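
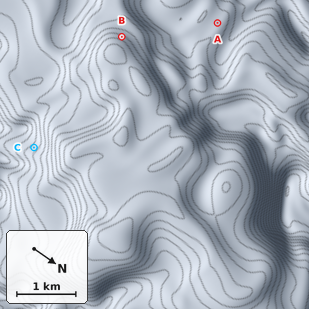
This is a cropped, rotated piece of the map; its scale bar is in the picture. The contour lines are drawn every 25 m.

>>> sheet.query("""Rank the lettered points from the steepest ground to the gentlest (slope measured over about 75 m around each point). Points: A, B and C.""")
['B', 'C', 'A']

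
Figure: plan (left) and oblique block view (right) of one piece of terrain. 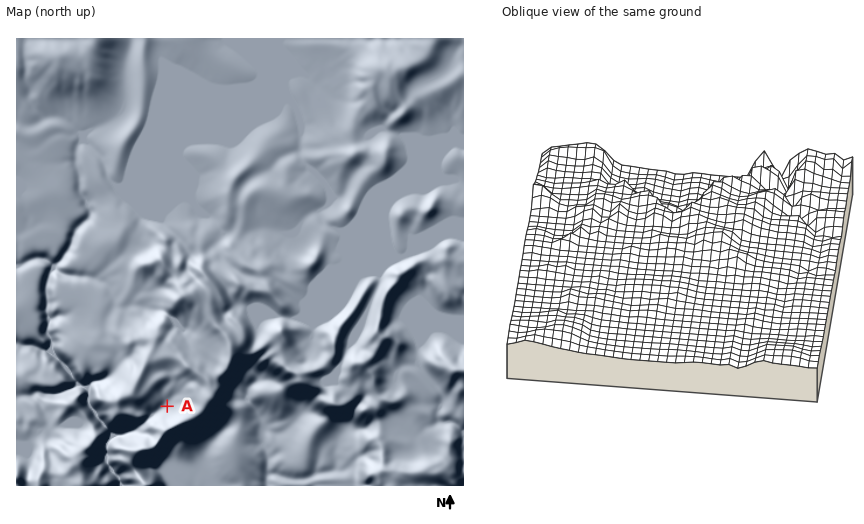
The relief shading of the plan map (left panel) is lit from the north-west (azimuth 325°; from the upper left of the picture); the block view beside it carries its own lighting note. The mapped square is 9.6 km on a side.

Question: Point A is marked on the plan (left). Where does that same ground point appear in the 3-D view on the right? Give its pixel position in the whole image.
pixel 742 193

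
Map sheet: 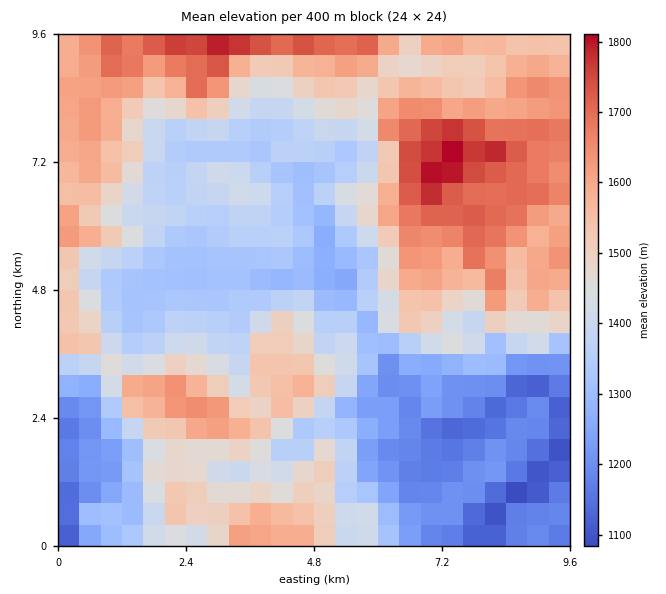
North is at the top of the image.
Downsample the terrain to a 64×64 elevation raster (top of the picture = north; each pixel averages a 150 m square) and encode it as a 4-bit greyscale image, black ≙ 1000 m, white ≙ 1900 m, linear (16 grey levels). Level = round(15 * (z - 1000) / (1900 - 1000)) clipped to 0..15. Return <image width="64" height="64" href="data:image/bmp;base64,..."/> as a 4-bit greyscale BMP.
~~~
<image width="64" height="64" href="data:image/bmp;base64,Qk12CAAAAAAAAHYAAAAoAAAAQAAAAEAAAAABAAQAAAAAAAAIAAATCwAAEwsAABAAAAAAAAAAAAAAABEREQAiIiIAMzMzAERERABVVVUAZmZmAHd3dwCIiIgAmZmZAKqqqgC7u7sAzMzMAN3d3QDu7u4A////ABIjRVVmZ4h2d3iau6qqqqqYd2Z3ZURDMzMyESMjMzMzIjRVVVVneId3eImruqqqqqmHd3dlVEMzMzMhIzMzMzMjRGVVVVZ4iId4iaqqmZmZmYd3d2VUQzMzMyETMzMzMxNFZlVVVniYiIiJmqqqmZmZh3d3ZUREMzMzIRIzMzMzEzVmVUVWiZmZmZmZqqqZmYiHd3ZVRDNERDMiEiMzMzMiNFVVVWeKmZmZiImZmYiZiIZmZlRDMzNEMzMhEiIzMyMjRERFZ4mYmYiHiIiId4mYh1VlVDMzMzQzMyEREiIzIzMzNEVniIiIh3d3iId3iZd2VFVEMzMzMzNDMhEREjMjNDM0RWeIiIh3d3d4h3eJmGZUREMzMzMzM0QzIiERIyM0RERWeIiIiId3d3iHd4qpd2VEQzMzMzMzREQzMiEjI0RERFZ3iIiId3d3d3ZmeZmHZUMzMzMzMzM0RDMzIRIjNERERWaJh3d3d4iHdlZniIdlQzMzMzMjMzNEMzIiESMzM0RVV4mIiIiImZh2ZVaId2VDMzMzMyMzMzMzMyIhIzM0RWZnmYiJqpmqmHdlVnh2ZUREMzMiIiIzMzMzMyIjMzRWZniZmZq7qqqpiHZVZmZlRERDMyIiIiIzMzMzITMzNFZniZmZq7u6qZmph2ZVVVVEREMyMzIjIiIzMzMyMzNEVnmZmqqru7qYiJqYh3ZERUREQzNDMzMyIiMzMyJDM0RXmqqau7u7qpiImamYdlVEQ0RDNEREMzIiIzMzIUM0RXiqqqu7uqqpiImZmZmIdlRDNEM0REQzMzIjMzIiVERWeauqu7u6mZh3iZmaqpmHZUMzMzREQzMzMiIiIiNlRFVoqqqqu6mYh3eJmZmqmIdlREQzREQzM0RDMiIjNGVEVniIiJmamIiHd4mZmZqYd2ZUQzRERERERERCIiM0ZlZ3iId3eImIiHdniqmZmYd3d1QzREREREVVVTMzMzSHeIh3dmd4iHeHd2aKqZmYd3d2ZTNFVFVVVmZkRVVURJiZmHdmZnd3d3dmZoqpiZd2Z3ZlRFVVZnd3d2RWd2ZkmpqXdmZmZnd3dmZmeamJh2ZndlRGZmd4iIh2VGeId1SZmZdmZVZmZ3ZmZmZ4qYmHdmd2RFZ3iIiHZlVWiHdlVpmZh2ZVVWZmZmZmZmeZiId2ZmZFd4mZiHdmd4iHd2Z4mZiHZlVVZmZmZmZmZoiYdmZWZUZ4iZmIh2eImpeJmZmZmHZlVVVWZmZmZmZmZ4h2VVZUVWZ5mZiId4mrmIqqqJmIdmVVVVVmVVVWZmZmZ3ZVVUVmd3mZmZh3ibuoiqqYmYh2ZVVVVVVVVWZmZVVmZlRVRXiIiaqZmIeKu6iKqpmZh2ZlVVVVVVVVVmZVVVVlVEVFZ4iZqqqqmJq7qYq6mpiHZmVVVVVVVVVVVVVURVVURERWeKqqqrqJq8upirqqmHdmZmVVVVVVVVVVVVVURERERFZ4qqqrqZq8u6mau6qod2ZmZmVVVVVVVVVVVlVUVUVVVmiau7qpq8u6qZmruql3d3dmZlVVVVVWZmZmZVVVRWVmeJu7uqq8zLqpmqu6qoiZiHd2ZVVVVWZmZmZmZVRFZWd4q7u6urzLuqqaqru6qqqYiHdmZVVWZmZmZmZlVEVmZ4iru7u7vMy7u6qqq7u7qZh3d2ZmZWZmZmZmZlVURWZ4mZu7vMu8zMzLqqqqu6qYiHd3dmZmZmZmZmZmVVRWd3mqq7u8zMzMzMyqqqqqmYd3d3ZmZmZmZmZmZmVVRVZ3iaq8u83MzMzMzLqqqqmYiHd3ZmZmZmZmZ3ZmZVVVZ3iJmrzMzczMzMzMu7uqmZmYiHd2ZmZmZmZ3d2ZmVVZ3iIiavMzdzMzMzMzMu7qZmpmYd3ZmZmZnd3d3ZmZVZ3d3eJq8zd3czMzMzMzMy6mqqpiHdmZmZnd3d3dmZVVmd3d4irzN7t3MzMzLvMzLqaqqmYd2ZmZnd3d3ZmVVVVVmZneJvN3e7dzMzMy7u7qpqqqZmHZmZmZmZmZlVWZlVVVWZ3ms3d3u7d3MzMy7q6qqqZmZdmZmZmZmZlVmZmZmZVZneKzd3d7t3d3My7u7qqqpmZmHZmZmZmZmVWZmZmZmVmeJrN3d3t3M3dzLu7uqqqqpiIdmZmZmZlVVZmZmZmZWd4q9zN3e3czd3MzLu6qquqmId2ZmZmZmZmVWZmZnd2Z4m8zM3d3dzMzMzMy7mqu6qph3ZmZnd3ZmZmZmZmd3Znm8zLzN3N3Lu7vMvLuqqqqqmId3d3iId3ZmZmZ3d4h3ebzLvMy7vMu6qqq7u6qquqmIiHd5mZmHd2Zmd3d3iIh4qqvMuqqqqqqqqqqrqqq6qZmYiImqqZh3d3d3eIiJiHiaq7uqqaqpmqqqqruqqqqqmqmJmbu6mId3d3eIiZiIeaqaqqmZmZmaq7u7u6qqq7urqomqvMuph3d3eImZmJh5mZqpmZmYiZqru7u6qqqru7u6mrrM3LmYiIiImZmZqIiIiZiYiIiZmqq7u6qqqqvMy7qrurzNypmIiImamZqpqYiIiIiIiImZqqqqqqqqvMzLurzLu83LqpmZmaqqqrq7qIh4iZmJmYmaqqqZqqq8zMu7zMzMzdy7qqqru7u7u8upmImaqpmZmJmZmZmqqrzMu7vd3d3N7d3My8zMzMy8zLqYiaqqqZqpmZmZmaqqvMy7zN3d3d3u7u7d3d3czMzMupiKq7uqqqqZmZmZ"/>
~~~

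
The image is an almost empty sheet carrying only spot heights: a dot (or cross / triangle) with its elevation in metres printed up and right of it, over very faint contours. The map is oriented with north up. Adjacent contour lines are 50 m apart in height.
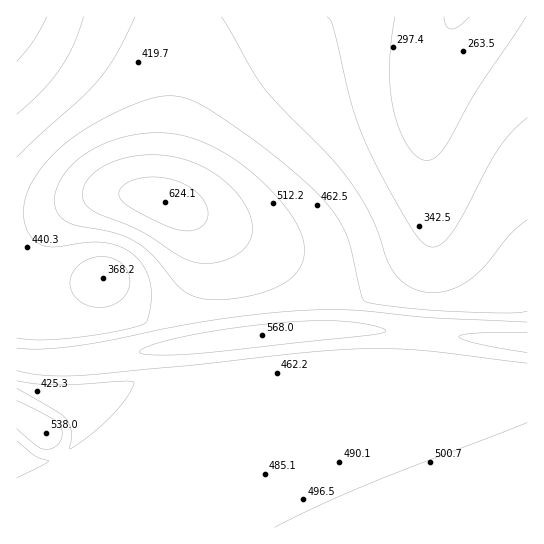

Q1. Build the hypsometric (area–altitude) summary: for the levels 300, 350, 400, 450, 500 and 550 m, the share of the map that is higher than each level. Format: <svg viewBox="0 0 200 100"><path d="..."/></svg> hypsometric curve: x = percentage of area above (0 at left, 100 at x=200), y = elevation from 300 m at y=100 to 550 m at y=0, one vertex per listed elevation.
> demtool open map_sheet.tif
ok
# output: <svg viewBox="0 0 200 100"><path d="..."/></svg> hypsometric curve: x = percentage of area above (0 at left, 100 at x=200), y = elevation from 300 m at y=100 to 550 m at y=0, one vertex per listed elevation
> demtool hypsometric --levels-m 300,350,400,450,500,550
<svg viewBox="0 0 200 100"><path d="M190 100l-17-20-24-20-33-20-69-20-34-20"/></svg>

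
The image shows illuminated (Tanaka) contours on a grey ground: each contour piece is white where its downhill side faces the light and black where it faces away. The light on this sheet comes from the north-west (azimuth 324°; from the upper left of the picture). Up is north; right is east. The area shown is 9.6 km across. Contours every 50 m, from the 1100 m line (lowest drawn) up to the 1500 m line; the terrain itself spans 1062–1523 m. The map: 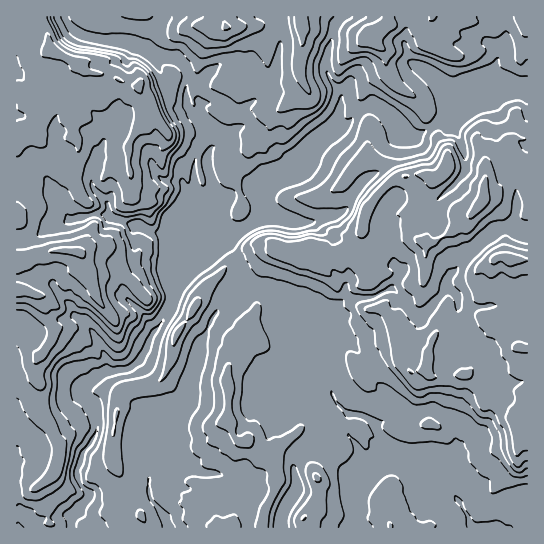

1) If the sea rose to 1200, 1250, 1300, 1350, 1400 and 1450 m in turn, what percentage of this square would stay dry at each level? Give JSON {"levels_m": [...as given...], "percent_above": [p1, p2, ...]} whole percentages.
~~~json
{"levels_m": [1200, 1250, 1300, 1350, 1400, 1450], "percent_above": [82, 61, 46, 35, 21, 8]}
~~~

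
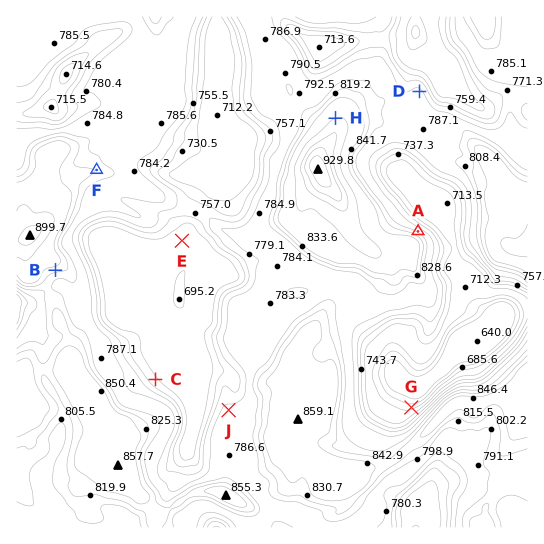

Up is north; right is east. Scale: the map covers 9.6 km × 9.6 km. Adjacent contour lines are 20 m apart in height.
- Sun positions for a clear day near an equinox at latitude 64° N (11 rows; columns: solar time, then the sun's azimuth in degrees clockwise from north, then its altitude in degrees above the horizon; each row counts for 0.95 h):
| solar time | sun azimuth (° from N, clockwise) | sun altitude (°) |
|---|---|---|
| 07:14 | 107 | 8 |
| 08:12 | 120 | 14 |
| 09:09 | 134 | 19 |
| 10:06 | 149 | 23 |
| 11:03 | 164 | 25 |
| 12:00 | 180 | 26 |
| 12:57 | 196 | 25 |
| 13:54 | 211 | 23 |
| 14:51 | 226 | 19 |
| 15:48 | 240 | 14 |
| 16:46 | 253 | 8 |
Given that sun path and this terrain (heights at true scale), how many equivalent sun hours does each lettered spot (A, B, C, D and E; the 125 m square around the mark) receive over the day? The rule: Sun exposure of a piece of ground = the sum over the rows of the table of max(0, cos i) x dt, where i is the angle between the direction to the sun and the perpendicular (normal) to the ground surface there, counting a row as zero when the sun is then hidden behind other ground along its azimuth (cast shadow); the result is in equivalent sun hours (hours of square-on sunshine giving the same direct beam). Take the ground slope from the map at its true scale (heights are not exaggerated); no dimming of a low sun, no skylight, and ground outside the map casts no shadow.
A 1.8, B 4.4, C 2.8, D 3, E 3.4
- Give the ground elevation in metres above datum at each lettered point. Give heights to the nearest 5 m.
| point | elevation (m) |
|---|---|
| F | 820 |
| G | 695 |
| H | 860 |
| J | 785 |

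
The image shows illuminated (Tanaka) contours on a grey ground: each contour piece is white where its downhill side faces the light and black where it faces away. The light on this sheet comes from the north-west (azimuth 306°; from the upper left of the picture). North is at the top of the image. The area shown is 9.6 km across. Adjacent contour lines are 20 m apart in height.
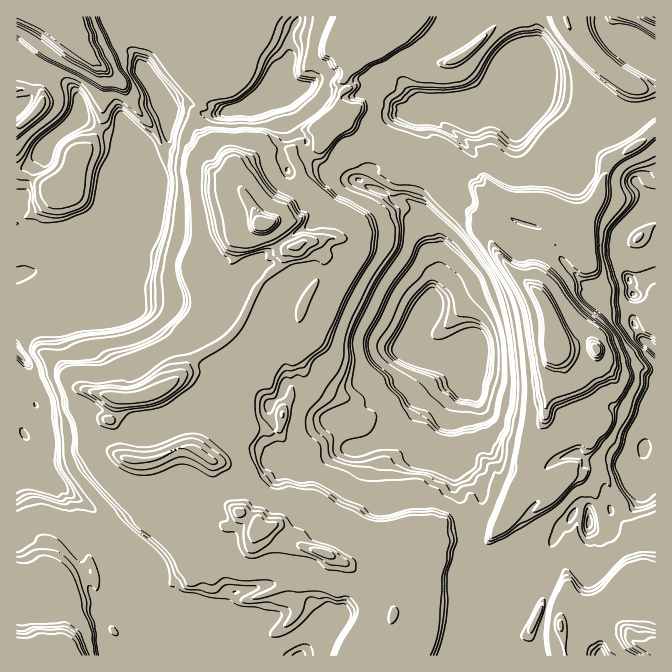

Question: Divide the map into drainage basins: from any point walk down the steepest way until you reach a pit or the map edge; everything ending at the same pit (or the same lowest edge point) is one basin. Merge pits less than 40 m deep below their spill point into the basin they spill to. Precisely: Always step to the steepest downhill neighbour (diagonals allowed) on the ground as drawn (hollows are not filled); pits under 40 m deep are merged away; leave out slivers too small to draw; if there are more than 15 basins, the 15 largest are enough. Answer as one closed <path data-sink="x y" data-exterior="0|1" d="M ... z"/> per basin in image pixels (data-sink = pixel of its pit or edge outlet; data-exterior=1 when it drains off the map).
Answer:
<path data-sink="472 383" data-exterior="0" d="M342 121l-19 17-5 10-22 12 5 13 0 9-3 8-17 23-7 8-8 2 10 9 3 6 10 10-5 5-3 10-23 24-22 43-16 14-25 14-18 21-17 12-20 7-22 0-2 2-5 18-7 4-5 8 4 10 9 11 15 8 6 1 0 7-7 20 0 10 18 14 5 2 16-2 19 3 25 14 21-2 12-13 10 5 7 10 5 1 11 14 23 1 27 9 22 11 13-1 15 5 20-4 4 8 0 15-8 11 3 17-4 4-6 0-10 6-6 20-12 10 59 1 13-21 6-29 11 2 17-2 10 3 13 0 3-2 6-15-11-12 5-10-2-22 3-8 45-49 23-17 18-8 11-14 3-12-3-10-38-27 8-48-3-10 1-3-1-19-5-15-9-13 8-9 27-22 10-14-1-12-10-13 23-23 5-12 3-17 5-10 7-6-7-18-10-1-19 1-6 4-8 9 0 10-10 18 0 7-7 15 3 11-30-4-12-5-5-5-11 4-6 6-2-2-2-12-15-18-5-6-12-3-10-10-24-5-6 11-27-16-23-5z"/><path data-sink="17 352" data-exterior="1" d="M258 16l-242 1 1 632 11 2 7 5 320 0 13-11 6-20 10-6 6 0 4-4-3-17 8-11 0-15-4-8-13 4-22-5-13 1-22-11-27-9-23-1-11-14-5-1-7-10-10-5-12 13-21 2-25-14-19-3-16 2-9-4-14-12 0-10 7-20 0-7-6-1-15-8-9-11-4-10 5-8 7-4 5-18 2-2 22 0 20-7 17-12 18-21 32-19 16-19 15-33 23-24 3-10 5-5-10-10-3-6-10-9 8-2 7-8 17-23 3-8 0-9-5-13 22-12 8-13-9-4-15 10-10 10-10-3-10 1-33 17-5 7 5 13-10-8-12-4-6-6-3-10 0-11-12-19-2-10 9-18 0-25-5-10 24-22 28-15 8-8z"/><path data-sink="412 115" data-exterior="0" d="M565 16l-61 0-32 33-24 14-36-2-9-6-9-14-17 2-8 5-1 5-11 5-8 9-5 11 2 12-5 5 0 13 3 4-1 10 19 21 23 5 27 16 6-11 24 5 10 10 12 3 5 6 15 18 2 12 2 2 6-6 11-4 5 5 12 5 30 4-3-11 7-15 0-7 10-18 0-10 8-9 13-5 22 1 8 19 31-21-10-14-2-36-27-16-16-14-14-14-10-15z"/><path data-sink="649 343" data-exterior="0" d="M634 308l-26 4-15 18 1 18-2-2-38 1 2 16-3 9-5 31 38 27 3 7-3 15-11 14-9 4 11 4 12-1 5 3 6 0 8 6 15 23 1 17 9 8 5 10 3 15-2 15 8 3 8 8 1-254-11-16z"/><path data-sink="284 92" data-exterior="0" d="M377 16l-117 0-10 12-35 20-17 17 5 10 0 25-2 7-7 8 2 13 12 19 0 11 3 10 6 6 12 4 6 5 1-15 14-9 22-10 10-1 10 3 10-10 15-10 5 3 8-1 14-16 0-5-3-4 0-13 5-5-2-12 7-15 6-5 12-6-5-9 5-15 9-10z"/><path data-sink="589 524" data-exterior="0" d="M570 471l-6 0-13 7 5 4 0 10-10 11 5 12 8 7 9 13-2 13 2 4-2 8 2 34-2 10-5 10 1 5 5-3 12-2 21-8 19-18 5-10 6-5 11-5 0-13-3-15-5-10-9-8-1-17-15-23-8-6-6 0-5-3-12 1z"/><path data-sink="634 295" data-exterior="0" d="M655 224l-21 19-12 5-33 1-4-5-1 6-10 13-31 27-4 5 12 23 3 27 3 3 27 0 1-2 9 2-1-18 16-19 21-3 12 1 7 6 2 7 5 3z"/><path data-sink="649 47" data-exterior="0" d="M655 16l-88 0-1 4 13 23 23 23 25 17 18 6 10 0z"/><path data-sink="600 655" data-exterior="1" d="M590 626l-10 0-6 3-13-1 3 24 3 4 89-1 0-5-2-2-19-5-8-12-23-2z"/>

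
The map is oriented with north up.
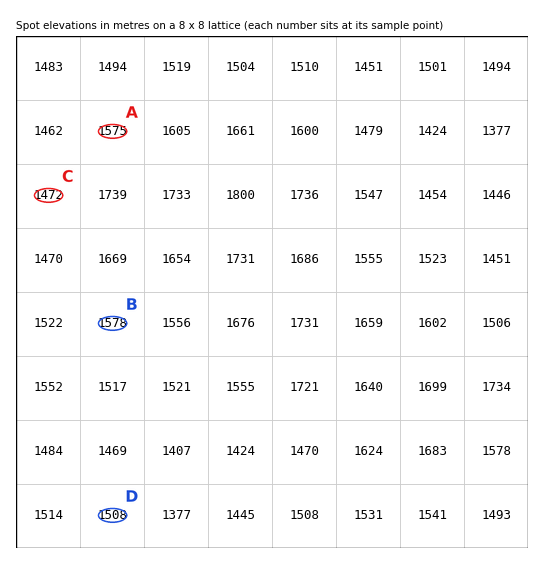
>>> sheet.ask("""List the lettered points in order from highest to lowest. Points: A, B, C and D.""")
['B', 'A', 'D', 'C']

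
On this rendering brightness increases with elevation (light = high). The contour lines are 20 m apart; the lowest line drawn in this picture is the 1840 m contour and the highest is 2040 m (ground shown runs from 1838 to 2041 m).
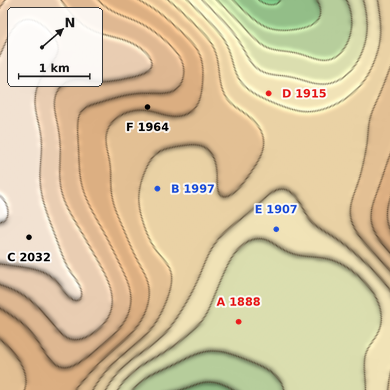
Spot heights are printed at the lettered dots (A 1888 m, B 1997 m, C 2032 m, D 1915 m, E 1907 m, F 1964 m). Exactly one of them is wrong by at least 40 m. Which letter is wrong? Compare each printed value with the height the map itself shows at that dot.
B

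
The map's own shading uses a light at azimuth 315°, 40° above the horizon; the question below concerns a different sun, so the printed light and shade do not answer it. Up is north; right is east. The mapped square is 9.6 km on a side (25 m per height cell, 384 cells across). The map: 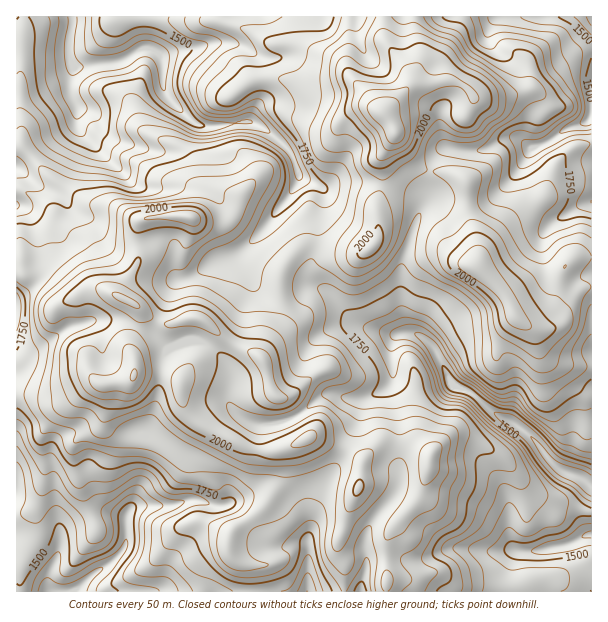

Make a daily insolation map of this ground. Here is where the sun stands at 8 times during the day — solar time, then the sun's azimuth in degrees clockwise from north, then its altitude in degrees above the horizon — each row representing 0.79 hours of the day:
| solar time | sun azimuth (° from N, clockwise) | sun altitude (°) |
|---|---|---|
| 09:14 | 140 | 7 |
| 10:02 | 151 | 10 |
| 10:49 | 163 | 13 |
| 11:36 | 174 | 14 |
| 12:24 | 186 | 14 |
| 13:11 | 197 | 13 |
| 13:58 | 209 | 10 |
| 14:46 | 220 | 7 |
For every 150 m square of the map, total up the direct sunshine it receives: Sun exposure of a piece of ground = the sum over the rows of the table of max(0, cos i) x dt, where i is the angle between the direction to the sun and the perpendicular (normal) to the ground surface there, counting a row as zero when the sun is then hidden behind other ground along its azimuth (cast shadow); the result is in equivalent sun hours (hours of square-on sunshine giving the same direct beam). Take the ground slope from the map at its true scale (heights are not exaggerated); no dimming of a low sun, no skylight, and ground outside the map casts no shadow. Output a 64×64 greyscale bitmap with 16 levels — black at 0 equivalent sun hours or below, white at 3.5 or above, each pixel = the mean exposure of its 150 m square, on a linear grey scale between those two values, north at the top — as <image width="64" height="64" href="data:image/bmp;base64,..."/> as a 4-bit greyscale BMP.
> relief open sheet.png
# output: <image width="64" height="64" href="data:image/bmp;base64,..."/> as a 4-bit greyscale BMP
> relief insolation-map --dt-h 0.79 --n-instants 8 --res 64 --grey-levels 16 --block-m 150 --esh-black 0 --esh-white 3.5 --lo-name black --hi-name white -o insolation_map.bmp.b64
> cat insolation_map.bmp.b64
<image width="64" height="64" href="data:image/bmp;base64,Qk12CAAAAAAAAHYAAAAoAAAAQAAAAEAAAAABAAQAAAAAAAAIAAATCwAAEwsAABAAAAAAAAAAAAAAABEREQAiIiIAMzMzAERERABVVVUAZmZmAHd3dwCIiIgAmZmZAKqqqgC7u7sAzMzMAN3d3QDu7u4A////AHeJqoQ0eaqZh4iIq7u6qZmYiImXd4iImYZmZmd3d3d3eJmt2TAlm8y6qYnO///sqIiqqoVEVVaZZEVVREVVVWZoqWjOkxE2m7qZis7Kqry5iaqJdTIzIiMzREMhERIjVVeaZZ38YRJYqXeJqmQyJHiImXZWVFVTAAESIQAAAAATVomFau+0IkaJdnh2VEMzNod4dVd3iZhSEjRVMRAAAABVZ4Znq6VFVXmYdlVlZ4hmZlaId2eIiaqZmamK3HQgAGZmd2ZnZFZlZ5l1RFZ3eKqGRHiGVodnre26mJrM3utTh3d4dlRDVUMzV2MRJoh3iqdUaJY0Z4m7upiIiIiaqs1neJmYVFVDEAABEAACaIZomGV6qENHmqmHd3iHd4dnqjV5qrl4qXUyEAAAAAE2d2d3ZWq6dDR4h2Vnh3h3dmZBRomruprMupq7dFiVVlRnd3dlWKqWQ1dmZ4iHiYdlMhBmiZqpq83Lmb7//JmpdVeId2REZ3dUV3d4d3eahkEAAWZ4mYirvNy6q8uom7qYd4mYZTM0VmVomZdlaal0EAATd4iZh4mr3u3Kh4mszMzMu6l2Q0VVZmd2VVWKp0EAAnuZmau5iazv/adniazdze7ty5dkRmZmVWVEV5l0IQFs/6q6q8zN3N3Kdnis3cqHebzduGMUZmZDR3ZndTERFd/umsynjO7Jh2ZorO7JYxESR5qGMQJFVDEDZ3YxAAFK7KqXi7hXqpdlVoreyWMQAAABNVQhESIjIQA1UwAAFJ25h6h6zKh4qph4rMpkIQAAAAABNDIRAAEQAAIgAAFK/ZiHuqqry5m97KmrlkMiNYqnIAAREQAAAAAAAAAAJJ/8mYipd3iszM3/yoiFQzV5vP/VAAAAAAAAAAAAABSazsu6qnZVZ5zu3e7Kh3ZlVnd4hnpQASMgAAEQAAABXf26mZqYNEVnmrq7vLqGZnd3ZWZBA4hnmHUgEjIAABbe7rmZmYYzNGeIUjRomXVFZnZmZkMQStyXdkIjRAACjO7du7u7qlM0VmUgEkRVQzRWZmeHVCEUd1QzMjQyEBa8u7u7uqqZZURWVCI0Q0QyI1VXiZZEQhESIiIiMxERR3eIi7qYZUNFVEVTNFUyNEMhJHmXQSRDEAASIiEQAROZZVabuph2VDZ2MhEjQxE0ZVRHmEEAE0QgABIiIAABSKdlWLzLqqqINpphAAAhEkWJiJqDAAASRVIAEiIyACWbhmZqzbmJu6lGm5UgACI1d3istyEAABI1ZkM0V4mHm8l2Znm6hURYiEZ4mpdWd4qUETQxEAAAEiNGZVZ5q7zcl2ZmZ3YzMzRnVVR5qqvMuEEAAAABEREjMjRFeIiImpmHeImYYzMjM2eFISV4m6hBEAAAABEiIjQyI0aJmIiJmIiazcpTMiIzaccgASVlIAARAAAAESM0RUQ0aKzLqZmZrN7/x0MzM0RHtzEAARAAEjMhAAARIzRFZmiazdy5iavO//yEMiM0VkNUMhEAAAAlZVRSERIzREV3eJq83cqIq83tt1MREiNXdkMyIQAAABRnd4hTMzMzNGd3eIre25eJmGVEQhEQATV4MjMhEAAANEV3eZdlQyMiRmVVVovLplZkISIzIhABEjQiIyIhEANURFZ6zLp1IiIkVUQyJIqXVUMRERIyIQAAASEjMzIRNWiHiZzcu7lCEjM0MyESR4dDMhEQASMyEAAAASMzIRJFesze7bh3moMRMzMyIjRFd1MiIhABI0QxAAAAIzISRVVEV5mWVERoliETMyI0VURmVCIzEAEjRVMAAAEzIkVmUgAAAAABNFeIUQIyEjRUNFZlMzQyERNFd0EAdkETRDIQAAAAAAE0V4mUABESRDI0VVZURVUxEiRXdiNjI0QgAAAAAAAAAjNFeJcQACREMjVWZmZ3d1MQEjNFZgFWQQAAAAAAAAAREBJHiCAFdlVWZ3d3iIZWdiABE0RVFWMQAAAAAAAAAAAAACRlIouoeKu6iHdmQhNWUQATVUSHMAAAAAAAAAAAAAARESImu7qXi926hSAAABRiAAJFRJUQAAAAAAAAAAABEiIAACeqvKZEjv2VIAAAAUMAABV3UxAAAAAAAAAAAAABEAAAWYeJmGaN/adkVnYxEiEAAUYzMgAAAAAjMQAAAAAAAAOJZXiZqpmZmqzv/7dFiVAAACMzEAAAE0MQAAAAAAAAJ6dEV5m8pjWKve/s3tzM2SAAIRIQAAAjIAAAAAAAAAKIZDM0isuVNGiqmJrf7amt6SERERAAEjMgAAAAOc2mRmRERCJZlkRVRodUermZmHirgyIRERJFVCEAAAOIis23VWZUMzQxETVomXZnZmeZdCIzQyEiI0RCEQAAJ2QzWsuYdlVWZSAABImqqFMzM2dSETNDMiIREQAAEABEMhEliYdURWiEAAACRFd0EREQEhESRTNDIhAAAAAQATIRESIiMzNEVkAAABIiIhAAAAARERNXM0MzMxAAAAABIREiIQABEzRUEAAAITQyEAAAASMzI1dEQzNGd1IAASMhAREAA2VUREIAABQhIzIQAAATM0QzRkRUMzV5u4MliHZCEAJod2UyEAADZBERAAAAABEAJEMjRFVDNHiavM3LvLqYmXMiIRAAABQxAAAAARAAAAABMxFERUREaIibzLqqvMqFIQEREAEhEhAAAAAAEQAAAAABETMzM0VVVWd2ZVVWQhAAEiIiEzIiIRAAAAASAAAAAAAS"/>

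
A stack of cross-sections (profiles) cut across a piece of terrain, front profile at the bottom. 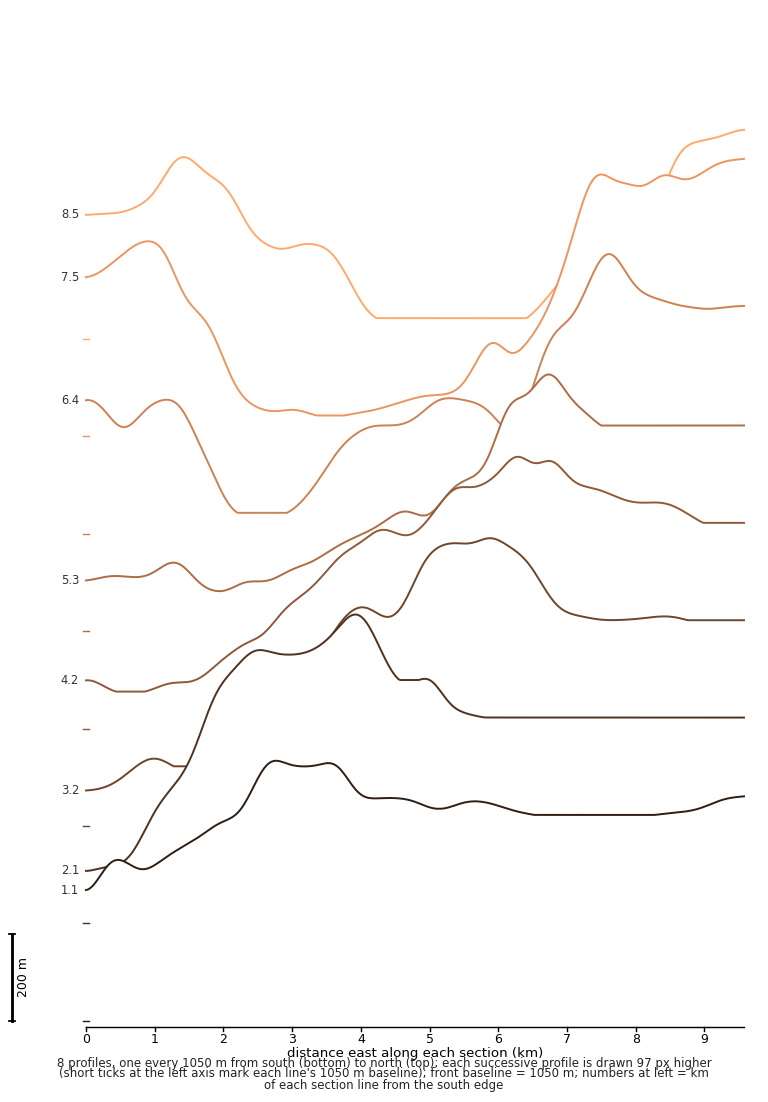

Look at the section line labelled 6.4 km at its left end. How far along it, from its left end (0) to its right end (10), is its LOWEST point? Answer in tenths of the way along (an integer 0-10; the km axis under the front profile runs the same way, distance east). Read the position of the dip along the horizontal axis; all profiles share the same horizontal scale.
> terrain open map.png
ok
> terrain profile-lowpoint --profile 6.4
3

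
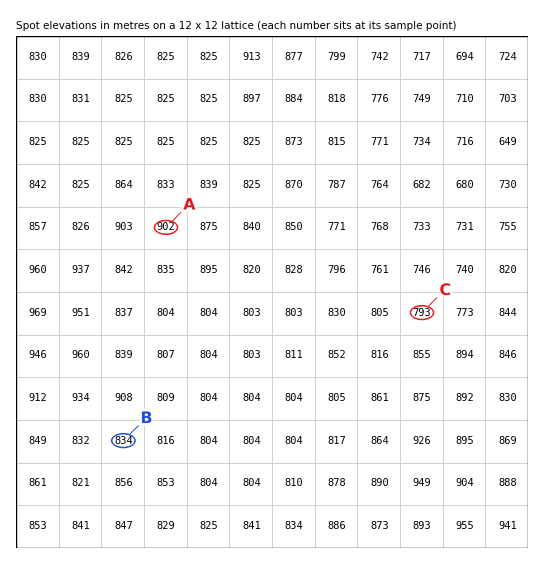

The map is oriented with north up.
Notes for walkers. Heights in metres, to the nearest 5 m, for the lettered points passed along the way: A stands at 900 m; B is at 835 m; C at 795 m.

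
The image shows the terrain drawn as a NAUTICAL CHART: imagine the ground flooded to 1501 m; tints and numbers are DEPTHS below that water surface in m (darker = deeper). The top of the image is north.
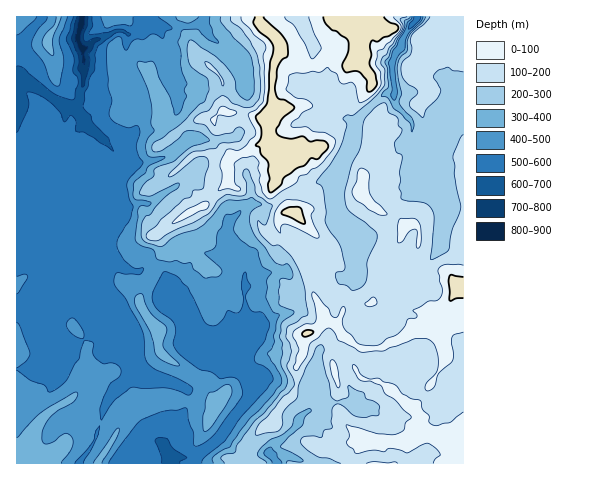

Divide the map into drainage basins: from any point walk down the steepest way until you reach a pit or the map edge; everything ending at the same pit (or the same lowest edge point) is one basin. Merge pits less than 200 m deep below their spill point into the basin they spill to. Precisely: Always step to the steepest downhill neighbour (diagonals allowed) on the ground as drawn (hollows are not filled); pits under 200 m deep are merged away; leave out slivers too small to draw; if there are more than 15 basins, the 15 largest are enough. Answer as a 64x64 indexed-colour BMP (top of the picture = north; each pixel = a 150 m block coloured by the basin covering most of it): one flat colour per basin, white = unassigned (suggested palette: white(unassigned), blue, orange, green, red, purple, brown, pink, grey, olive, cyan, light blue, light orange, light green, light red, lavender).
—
<image width="64" height="64" href="data:image/bmp;base64,Qk12CAAAAAAAAHYAAAAoAAAAQAAAAEAAAAABAAQAAAAAAAAIAAATCwAAEwsAABAAAAAAAAAA////ALR3HwAOf/8ALKAsACgn1gC9Z5QAS1aMAMJ34wB/f38AIr28AM++FwDox64AeLv/AIrfmACWmP8A1bDFABEREREREREREREREREREREzMzMzMzMRERERERERERERERERERERERERERERERERERMzMzMzMxExEREREREREREREREREREREREREREREREREzMzMzMzMzMRERERERERERERERERERERERERERERERERMzMzMzMzMzERERERERERERERERERERERERERERERERETMzMzMzMzEREREREREREREREREREREREREREREREREREzMzMzMzERERERERERERERERERERERERERERERERERERMzMzMzMREREREREREREREREREREREREREREREREREREzMzMzMRERERERERERERERERERERERERERERERERERERMzMzMxERERERERERERERERERERERERERERERERERERETMzMzEREREREREREREREREREREREREREREREREREREREzMzMRERERERERERERERERERERERERERERERERERERETMzMxERERERERERERERERERERERERERERERERERERERMzMzEREREREREREREREREREREREREREREREREREREREzMzERERERERERERERERERERERERERERERERERERERETMzMREREREREREREREREREREREREREREREREREREREREzMxERERERERERERERERERERERERERERERERERERERETMzERERERERERERERERERERERERERERERERERERERERMzMxEiIiIREREREREREREREREREREREREREREREREREzMzIiIiIiIREREREREREREREREREREREREREREREREREzMiIiIiIiIhERERERERERERERERERERERERERERERERIiIiIiIiIiEREREREREREREREREREREREREREREREREiIiIiIiIiIREREREREREREREREREREREREREREREREiIiIiIiIiIiIRERERERERERERERERERERERERERERESIiIiIiIiIiIiERERERERERERERERERERERERERERESIiIiIiIiIiIiIhERERERERERERERERERERERERERERIiIiIiIiIiIiIiIREREREREREREREREREREREREREREiIiIiIiIiIiIiIhEREREREREREREREREREREREREREiIiIiIiIiIiIiIiERERERERERERERERERERERERERESIiIiIiIiIiIiIiIRERERERERERERERERERERERERESIiIiIiIiIiIiIiIhERERERERERERERERERERERERERIiIiIiIiIiIiIiIiERERERERERERERERERERERERERIiIiIiIiIiIiIiIiIRERERERERERERERERERERERERIiIiIiIiIiIiIiIiIhEREREREREREREREREREREREREiIiIiIiIiIiIiIiIiERERERERERERERERERERERERESIiIiIiIiIiIiIiIiIRERERERERERERERERERERERERIiIiIiIiIiIiIiIiIhERERERERERERERERERERERERESIiIiIiIiIiIiIiIiERERERERERERERERERERERERESIiIiIiIiIiIiIiIiIRERERERERERERERERERERERERIiIiIiIiIiIiIiIiIhERERERERERERERERERERERERIiIiIiIiIiIiIiIiIiEREREREREREREREREREREREREiIiIiIiIiIiIiIiIiIRERERERERERERERERERERERESIiIiIiIiIiIiIiIiIhEREREREREREREREREREREREREiIiIiIiIiIiIiIiIiERERERERERERERERERERERERESIiIiIiIiIiIiIiIiIRERERERERERERERERERERERERIiIiIiIiIiIiIiIiIhERERERERERERERERERERERERIiIiIiIiIiIiIiIiIiERERERERERERERERERERERERIiIiIiIiIiIiIiIiIiIREREREREREREREREREREREREiIiIiIiIiIiIiIiIiIhERERERERERERERERERERERESIiIiIiIiIiIiIiIiIiERERERERERERERERERERERERIiIiIiIiIiIiIiIiIiIRERERERERERERERERERERERESIiIiIiIiIiIiIiIiIhERERERERERERERERERERERERIiIiIiIiIiIiIiIiIiEREREREREREREREREREREREREiIiIiIiIiIiIiIiIiIRERERERERERERERERERERERESIiIiIiIiIiIiIiIiIhERERERERERERERERERERERERIiIiIiIiIiIiIiIiIiEREREREREREREREREREREREREiIiIiIiIiIiIiIiIiIRERERERERERERERERERERERESIiIiIiIiIiIiIiIiIhERERERERERERERERERERERERIhEREiESIiIiIiIiIiEREREREREREREREREREREREREhEREREREiIiIiIiIiIRERERERERERERERERERERERERERERERESIiIiIiIiIhERERERERERERERERERERERERERERERERIiIiIiIiIiEREREREREREREREREREREREREREREREREiIiIiIiIiIRERERERERERERERERERERERERERERERESIiIiIiIiIhERERERERERERERERERERERERERERERERIiIiIiIiIR"/>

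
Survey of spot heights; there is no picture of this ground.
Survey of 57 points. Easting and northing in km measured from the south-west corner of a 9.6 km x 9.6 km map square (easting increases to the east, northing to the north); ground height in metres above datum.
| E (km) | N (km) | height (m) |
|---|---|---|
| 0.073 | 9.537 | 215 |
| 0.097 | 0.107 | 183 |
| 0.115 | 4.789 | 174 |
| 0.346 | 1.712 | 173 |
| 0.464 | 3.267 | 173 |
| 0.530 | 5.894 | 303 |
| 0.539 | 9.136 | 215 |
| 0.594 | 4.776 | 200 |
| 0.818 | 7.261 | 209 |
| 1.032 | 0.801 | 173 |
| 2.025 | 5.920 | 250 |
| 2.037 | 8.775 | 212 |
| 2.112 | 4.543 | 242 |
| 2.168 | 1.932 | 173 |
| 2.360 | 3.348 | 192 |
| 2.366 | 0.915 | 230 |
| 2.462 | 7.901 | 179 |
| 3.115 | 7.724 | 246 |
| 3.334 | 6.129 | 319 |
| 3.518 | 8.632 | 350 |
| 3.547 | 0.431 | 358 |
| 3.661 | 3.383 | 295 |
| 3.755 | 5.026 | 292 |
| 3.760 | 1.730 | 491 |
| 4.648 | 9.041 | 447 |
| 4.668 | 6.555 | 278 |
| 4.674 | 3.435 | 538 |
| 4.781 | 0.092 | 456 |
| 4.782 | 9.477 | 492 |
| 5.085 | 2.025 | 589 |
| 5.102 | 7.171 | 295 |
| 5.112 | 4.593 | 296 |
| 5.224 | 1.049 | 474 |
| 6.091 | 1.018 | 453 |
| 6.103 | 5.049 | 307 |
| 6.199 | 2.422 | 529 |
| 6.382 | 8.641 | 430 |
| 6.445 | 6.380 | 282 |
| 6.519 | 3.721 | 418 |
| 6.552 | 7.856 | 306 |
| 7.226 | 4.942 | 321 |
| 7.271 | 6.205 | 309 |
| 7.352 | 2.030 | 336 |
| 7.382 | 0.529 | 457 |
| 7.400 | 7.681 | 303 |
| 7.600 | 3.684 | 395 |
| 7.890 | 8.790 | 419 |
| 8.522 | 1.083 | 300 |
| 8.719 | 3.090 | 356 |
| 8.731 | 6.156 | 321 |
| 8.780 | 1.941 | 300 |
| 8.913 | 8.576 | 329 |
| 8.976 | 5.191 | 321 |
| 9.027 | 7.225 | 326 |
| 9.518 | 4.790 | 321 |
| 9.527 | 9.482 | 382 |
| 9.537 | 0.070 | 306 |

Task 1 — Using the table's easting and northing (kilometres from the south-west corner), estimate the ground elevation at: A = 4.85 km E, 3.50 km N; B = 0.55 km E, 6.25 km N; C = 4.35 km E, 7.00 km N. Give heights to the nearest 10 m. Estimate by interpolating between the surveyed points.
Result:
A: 570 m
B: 250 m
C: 290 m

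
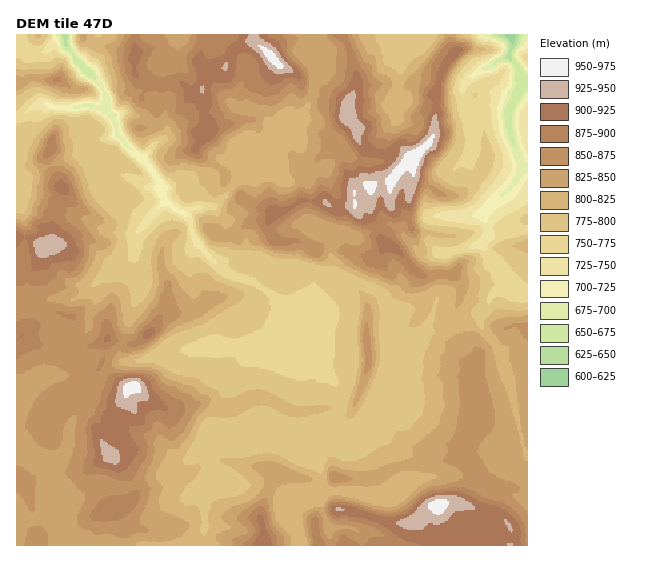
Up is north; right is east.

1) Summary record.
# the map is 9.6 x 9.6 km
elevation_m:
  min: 620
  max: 965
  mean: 830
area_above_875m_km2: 17.7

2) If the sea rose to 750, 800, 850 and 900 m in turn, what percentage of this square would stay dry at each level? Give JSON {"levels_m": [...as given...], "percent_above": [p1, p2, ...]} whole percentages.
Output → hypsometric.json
{"levels_m": [750, 800, 850, 900], "percent_above": [95, 68, 35, 10]}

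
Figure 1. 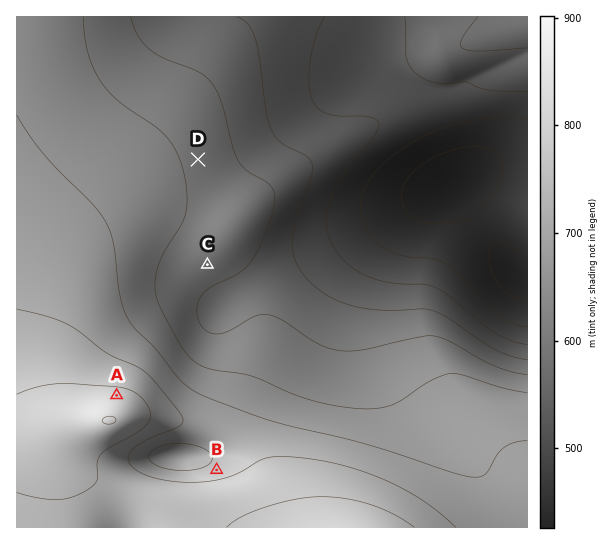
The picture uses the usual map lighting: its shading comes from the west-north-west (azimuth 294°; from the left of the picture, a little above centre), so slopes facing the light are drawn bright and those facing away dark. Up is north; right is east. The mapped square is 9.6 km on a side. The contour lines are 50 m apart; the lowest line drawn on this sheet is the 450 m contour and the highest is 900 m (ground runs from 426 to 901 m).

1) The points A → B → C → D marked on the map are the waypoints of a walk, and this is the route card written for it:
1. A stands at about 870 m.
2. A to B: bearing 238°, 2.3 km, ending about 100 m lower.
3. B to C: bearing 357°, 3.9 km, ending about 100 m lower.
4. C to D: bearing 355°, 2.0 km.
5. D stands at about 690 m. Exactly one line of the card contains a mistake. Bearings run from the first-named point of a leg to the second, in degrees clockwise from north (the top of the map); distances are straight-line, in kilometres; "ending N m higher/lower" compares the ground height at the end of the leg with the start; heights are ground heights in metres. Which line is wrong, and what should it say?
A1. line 2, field bearing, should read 127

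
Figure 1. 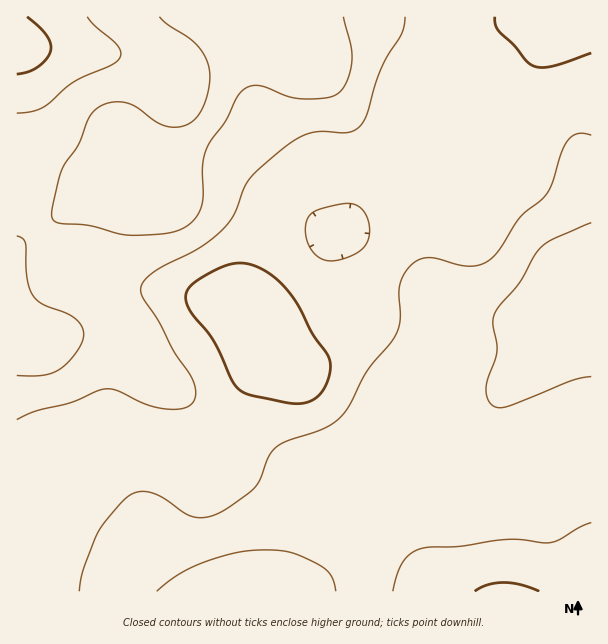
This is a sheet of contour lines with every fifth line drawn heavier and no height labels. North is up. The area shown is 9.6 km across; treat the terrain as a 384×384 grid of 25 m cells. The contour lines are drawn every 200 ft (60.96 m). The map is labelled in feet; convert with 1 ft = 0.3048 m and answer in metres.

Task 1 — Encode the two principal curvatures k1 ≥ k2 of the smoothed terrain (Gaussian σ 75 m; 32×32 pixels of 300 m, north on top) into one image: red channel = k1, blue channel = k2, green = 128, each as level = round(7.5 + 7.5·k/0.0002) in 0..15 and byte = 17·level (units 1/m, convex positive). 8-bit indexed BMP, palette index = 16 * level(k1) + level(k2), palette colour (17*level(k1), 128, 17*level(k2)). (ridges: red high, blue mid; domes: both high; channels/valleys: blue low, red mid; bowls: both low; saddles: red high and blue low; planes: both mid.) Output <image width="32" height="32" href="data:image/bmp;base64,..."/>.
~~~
<image width="32" height="32" href="data:image/bmp;base64,Qk02CAAAAAAAADYEAAAoAAAAIAAAACAAAAABAAgAAAAAAAAEAAATCwAAEwsAAAABAAAAAAAAAIAAABGAAAAigAAAM4AAAESAAABVgAAAZoAAAHeAAACIgAAAmYAAAKqAAAC7gAAAzIAAAN2AAADugAAA/4AAAACAEQARgBEAIoARADOAEQBEgBEAVYARAGaAEQB3gBEAiIARAJmAEQCqgBEAu4ARAMyAEQDdgBEA7oARAP+AEQAAgCIAEYAiACKAIgAzgCIARIAiAFWAIgBmgCIAd4AiAIiAIgCZgCIAqoAiALuAIgDMgCIA3YAiAO6AIgD/gCIAAIAzABGAMwAigDMAM4AzAESAMwBVgDMAZoAzAHeAMwCIgDMAmYAzAKqAMwC7gDMAzIAzAN2AMwDugDMA/4AzAACARAARgEQAIoBEADOARABEgEQAVYBEAGaARAB3gEQAiIBEAJmARACqgEQAu4BEAMyARADdgEQA7oBEAP+ARAAAgFUAEYBVACKAVQAzgFUARIBVAFWAVQBmgFUAd4BVAIiAVQCZgFUAqoBVALuAVQDMgFUA3YBVAO6AVQD/gFUAAIBmABGAZgAigGYAM4BmAESAZgBVgGYAZoBmAHeAZgCIgGYAmYBmAKqAZgC7gGYAzIBmAN2AZgDugGYA/4BmAACAdwARgHcAIoB3ADOAdwBEgHcAVYB3AGaAdwB3gHcAiIB3AJmAdwCqgHcAu4B3AMyAdwDdgHcA7oB3AP+AdwAAgIgAEYCIACKAiAAzgIgARICIAFWAiABmgIgAd4CIAIiAiACZgIgAqoCIALuAiADMgIgA3YCIAO6AiAD/gIgAAICZABGAmQAigJkAM4CZAESAmQBVgJkAZoCZAHeAmQCIgJkAmYCZAKqAmQC7gJkAzICZAN2AmQDugJkA/4CZAACAqgARgKoAIoCqADOAqgBEgKoAVYCqAGaAqgB3gKoAiICqAJmAqgCqgKoAu4CqAMyAqgDdgKoA7oCqAP+AqgAAgLsAEYC7ACKAuwAzgLsARIC7AFWAuwBmgLsAd4C7AIiAuwCZgLsAqoC7ALuAuwDMgLsA3YC7AO6AuwD/gLsAAIDMABGAzAAigMwAM4DMAESAzABVgMwAZoDMAHeAzACIgMwAmYDMAKqAzAC7gMwAzIDMAN2AzADugMwA/4DMAACA3QARgN0AIoDdADOA3QBEgN0AVYDdAGaA3QB3gN0AiIDdAJmA3QCqgN0Au4DdAMyA3QDdgN0A7oDdAP+A3QAAgO4AEYDuACKA7gAzgO4ARIDuAFWA7gBmgO4Ad4DuAIiA7gCZgO4AqoDuALuA7gDMgO4A3YDuAO6A7gD/gO4AAID/ABGA/wAigP8AM4D/AESA/wBVgP8AZoD/AHeA/wCIgP8AmYD/AKqA/wC7gP8AzID/AN2A/wDugP8A/4D/AJamxrWDc4amlXRjUlGEpXV0k5SXh5i4x7fJyrm4pbO2hYSlpqSlp7fGpXVkYoKVh5aUhJWWt8emlZeoqZeDk7fFpaWGlaenptbXt6elpaSVp6ampqalpYV0hJWlhFN0mNX3xnRkdnaFpsfIuLentbS2t7anh5allXWFhYWUdYSllff4hnR1ZWR1p7m5t6jHxLSmhoaXqKiXhXV1dIWHhZN0x/nIhmRUZHant5eXucekcnV2dpi5qYd2ZXR1hYaFhKW4+uimdGRlhre2hoe4plMxUnWXp6eXhXV1doeGdoaXtrnJ19bFtdbo6cqXhraicFBwkZSWlYWFdoaHmId3l5emusrX6Pj29/j499WVlLGyk6CgkIWHh4eHhoaXp5iYiLbY2NfJ2dfGtqPR4bODpNjb2MCQcoeHh4eGhZaoqZiXxraVtce3hWNQUJDj1ZWXyu3tt4BgdIWGl5aElKeouKiDU1KU1saFYFBAY8bnucjY2+vIYkBihIWWpYOBc4aomHFRQnTW1YJwgHSFl8ja6djJ6fa0cYKEhpeoloOBdIeXdGNScrOycHCTp5WWyfroxrbG9vbGpKSmuLq5tpJzdZWFdVNikqJhUIXIprXZ+9q3hHO2+OjGlZWWpqaFQkJ0lJaVdWWFhYOCt+rIxdfq67iDcoa3t6aWdnSSonExUoaXpremp8fm9PT4+/rIx9jap5GDhqaWhZaWlKS1lYKRlYiWuNjp9/Tz9fj5+erKyMeEcYSXp6aGhpSkt8i3k3F0hZWmyNm3hIKipKbX6Ni2pHNjZYamtZV0hKfK2adkQWOEhaSlpoVlc5FwQpTk5MSkdFRUZYW1tYWWucvqt3NDcoOGlIOEhYaFg0AgUcLj1baFZGRUZZa3qKeoucnV1KalhKaldHWGh4Z0QzBBpObXpoSEdmRkhriol5enlqXH2celt6d1hpaGdnV0cnO2ydjGpZeYhYSnuZiHl6aGhpiptrWoh2WGlnZ1dXWDpMa4yOfo2sjFtbi5mJeXqKmnl4iWlZWEdZaGdXR0dIKjpZaGp9n7+eS1qJeGhoeouZiGh4WFkpOklHVjcpSls5GDhYSUt9vYwcPGlXZ3h5i4p3Z2dXWkxKNjQjFjqNq3k3OFtsS0p5OQ0+anh4eHh6e2hWVlZrjXhFJCUpLVyKiFg6XHxZNkYHDF+cqol4eHlrWldGR02uqmlKW11MSml5aUtde2Y1FQUZb52aiXhoaGpcanhoXZ+vj19vj39se4prW3t4VAUGJSo+fIppWVhXaGuNrYx7jL6vb2+PfGtrinppalg0BQdHWzxKWVpreol5a4ucjHl8fHpZWGg4R1hod1dLSlcXCGqLaVhYaXqLinqKeXh4c="/>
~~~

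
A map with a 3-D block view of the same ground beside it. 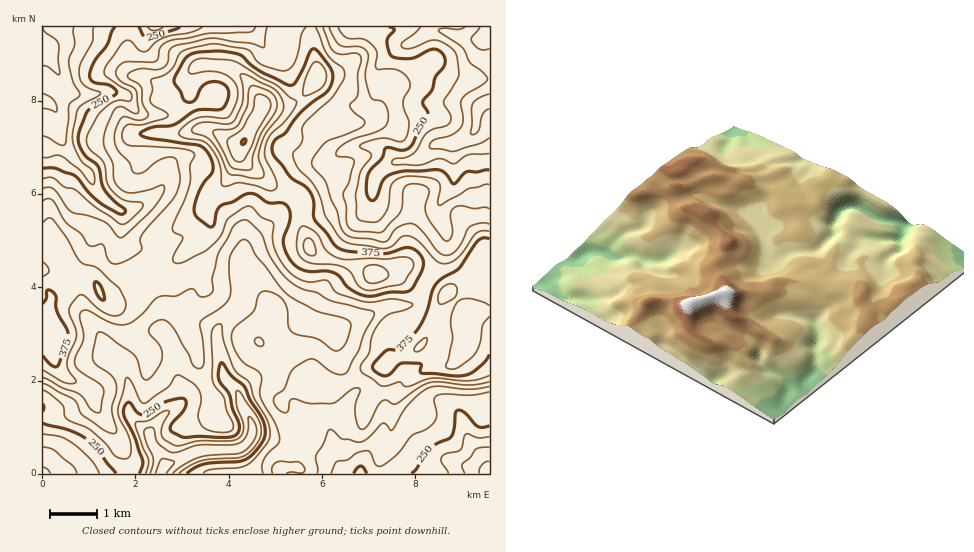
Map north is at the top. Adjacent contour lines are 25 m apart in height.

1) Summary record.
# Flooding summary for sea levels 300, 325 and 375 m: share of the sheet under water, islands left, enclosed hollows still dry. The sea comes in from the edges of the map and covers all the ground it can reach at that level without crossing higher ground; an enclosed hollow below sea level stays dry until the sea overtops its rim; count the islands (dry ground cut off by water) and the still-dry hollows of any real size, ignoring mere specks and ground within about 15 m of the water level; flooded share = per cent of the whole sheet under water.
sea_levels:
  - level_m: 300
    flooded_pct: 41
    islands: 0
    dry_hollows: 0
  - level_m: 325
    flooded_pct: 59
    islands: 0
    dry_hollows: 0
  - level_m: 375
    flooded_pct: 85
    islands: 1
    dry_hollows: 0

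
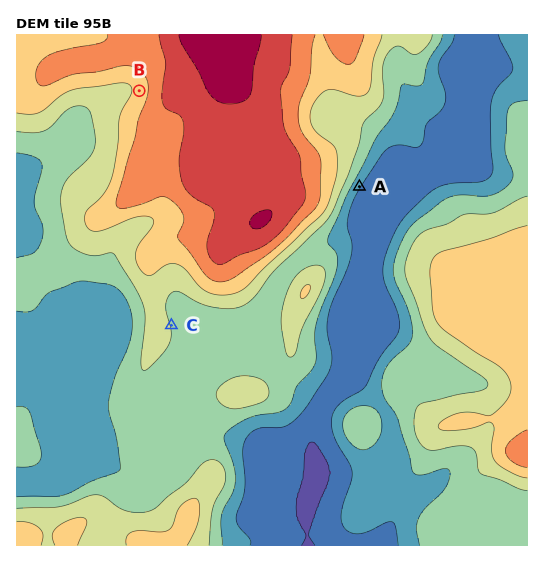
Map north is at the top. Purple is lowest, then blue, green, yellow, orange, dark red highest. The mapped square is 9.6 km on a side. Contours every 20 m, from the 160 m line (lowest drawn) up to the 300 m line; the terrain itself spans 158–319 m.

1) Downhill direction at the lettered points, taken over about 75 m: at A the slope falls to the SE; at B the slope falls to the W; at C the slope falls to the E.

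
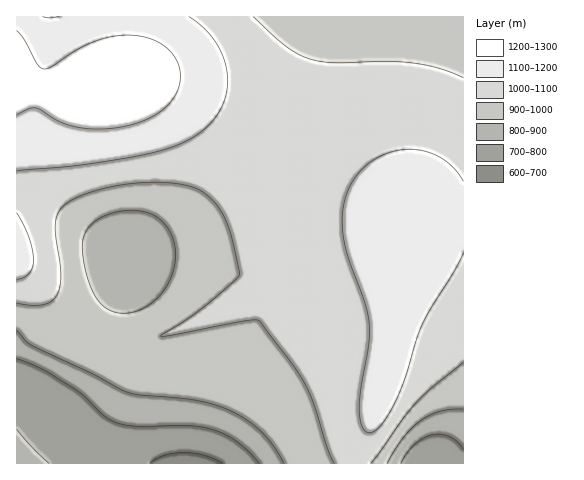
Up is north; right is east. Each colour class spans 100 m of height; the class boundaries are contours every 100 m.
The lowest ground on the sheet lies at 670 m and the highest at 1260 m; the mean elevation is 1020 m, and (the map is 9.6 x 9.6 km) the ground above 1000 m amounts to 56.6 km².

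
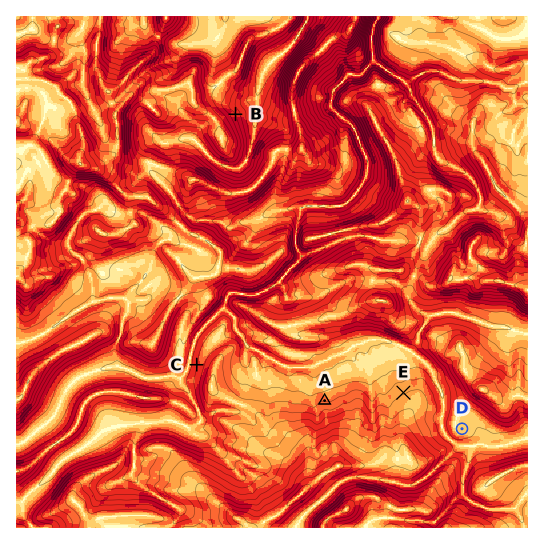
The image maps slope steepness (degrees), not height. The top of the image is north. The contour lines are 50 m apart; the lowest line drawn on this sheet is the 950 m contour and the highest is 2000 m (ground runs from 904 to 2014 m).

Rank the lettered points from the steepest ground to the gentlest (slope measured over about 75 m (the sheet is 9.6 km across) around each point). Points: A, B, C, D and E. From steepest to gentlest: B C A E D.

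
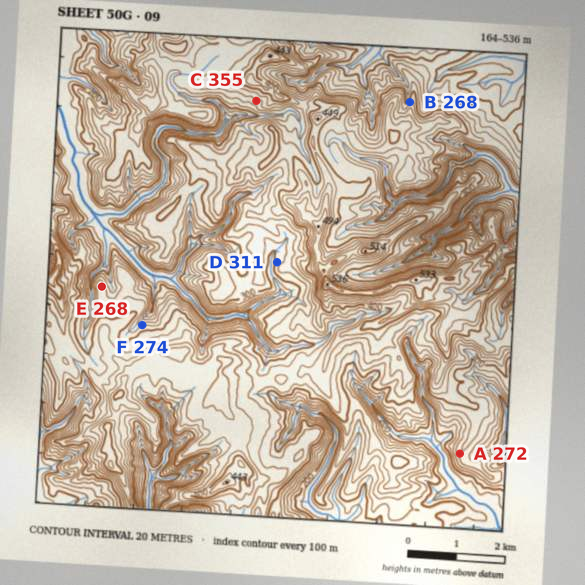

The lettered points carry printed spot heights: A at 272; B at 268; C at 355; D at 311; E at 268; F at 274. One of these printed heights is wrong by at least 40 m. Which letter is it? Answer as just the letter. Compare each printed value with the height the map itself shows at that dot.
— B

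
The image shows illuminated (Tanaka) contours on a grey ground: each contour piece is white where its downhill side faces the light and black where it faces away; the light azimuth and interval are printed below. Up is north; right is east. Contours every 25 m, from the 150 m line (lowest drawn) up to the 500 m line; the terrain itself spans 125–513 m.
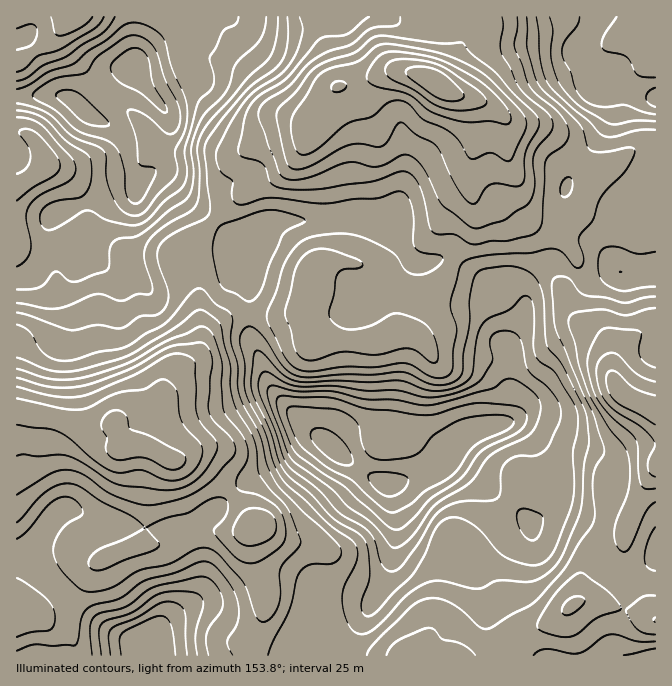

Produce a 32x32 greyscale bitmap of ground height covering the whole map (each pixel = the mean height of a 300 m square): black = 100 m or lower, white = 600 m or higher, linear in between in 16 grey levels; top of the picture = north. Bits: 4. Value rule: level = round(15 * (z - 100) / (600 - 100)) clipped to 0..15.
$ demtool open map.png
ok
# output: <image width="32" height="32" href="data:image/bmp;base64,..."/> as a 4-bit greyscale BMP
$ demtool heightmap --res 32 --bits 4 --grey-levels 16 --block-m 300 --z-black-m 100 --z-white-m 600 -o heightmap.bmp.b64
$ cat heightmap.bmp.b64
<image width="32" height="32" href="data:image/bmp;base64,Qk12AgAAAAAAAHYAAAAoAAAAIAAAACAAAAABAAQAAAAAAAACAAATCwAAEwsAABAAAAAAAAAAAAAAABEREQAiIiIAMzMzAERERABVVVUAZmZmAHd3dwCIiIgAmZmZAKqqqgC7u7sAzMzMAN3d3QDu7u4A////AHd3mqqYd3d3d2ZmZmZ2d3dmZ4mqmHZnd3h2Znd2ZmZmZmd4mZh2ZneIh3d3d2VWZmZmZniIdmZ3iJh3h3d2ZmZmZVZmd2VWd3iZiIiIh2dnZmZVVWZVVmZ4qoiImZh2Z2ZmZVVVVEVniaqYiJmYdmZWZlVVVVVWeau7qZmZmXdmRVVEQ0VVZ5q8zLupmZl3ZUREMzIkVXmrzMzMupmZd2VDMyIiM0V6vMu7vMupmYdlMzMiIzRWi8zLu7vMupmGVDMzMzM0V5u7uqqqu7qZdUNFVEMzNGiZmZmZiJqqmGREZmZlQzRol2d3d2aJmYdURXd3d2VFaIZmZmZmiZmHVVV3iId2ZWd2ZmZmZniZdmVViIiIh3Z3dmZmZmd4iHZmdpmZmYh3iHZmZmZneIh3d4iZmZmHd4iHZmZnd3d3d3iImZmZh3eIh2Zmd3ZmZnd3d5qqqpiHiIh3d3dmVVZmd3eaqqu5mHd3d3d3ZVVVZ3d3iZqru5h3ZmZmZmVEVWd3d4iaq7uodmVFVVZUREVndneImru7qGZUREVVVEREZnd3mbzMu6h2VDNEREQzNFZ4iKvMy8y5hlQzM0QyIjRnmZmrzMzLqph1QzMyESNGeJqZmqvMy6qZh1RDIiNEVomZmZmavMuqqZhmVERERWeJmZmZiKu6qqqYdmZVVVVXiZmZ"/>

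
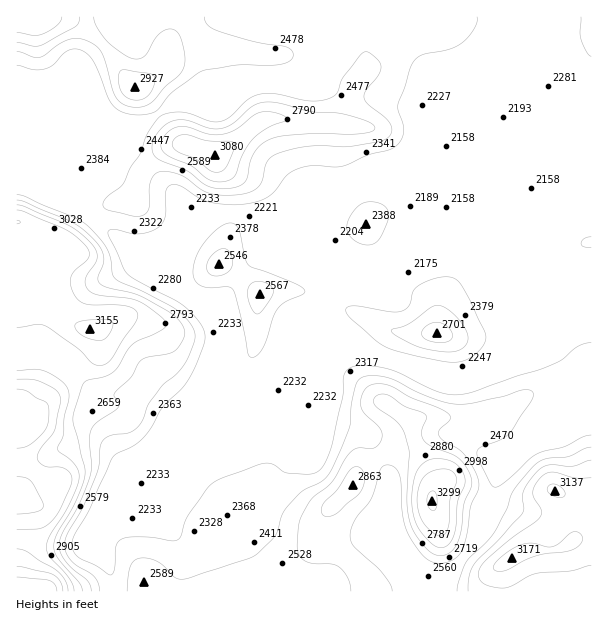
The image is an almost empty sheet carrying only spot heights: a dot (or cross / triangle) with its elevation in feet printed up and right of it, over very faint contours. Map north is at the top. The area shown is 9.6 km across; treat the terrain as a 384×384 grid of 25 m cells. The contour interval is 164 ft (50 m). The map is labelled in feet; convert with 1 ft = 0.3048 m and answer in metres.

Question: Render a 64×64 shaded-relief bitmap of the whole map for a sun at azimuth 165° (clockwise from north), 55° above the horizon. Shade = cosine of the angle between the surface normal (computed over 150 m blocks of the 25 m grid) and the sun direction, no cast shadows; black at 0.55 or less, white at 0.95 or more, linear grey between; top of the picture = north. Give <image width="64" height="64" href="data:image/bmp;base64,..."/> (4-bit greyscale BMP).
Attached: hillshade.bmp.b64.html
<image width="64" height="64" href="data:image/bmp;base64,Qk12CAAAAAAAAHYAAAAoAAAAQAAAAEAAAAABAAQAAAAAAAAIAAATCwAAEwsAABAAAAAAAAAAAAAAABEREQAiIiIAMzMzAERERABVVVUAZmZmAHd3dwCIiIgAmZmZAKqqqgC7u7sAzMzMAN3d3QDu7u4A////AFRERFV4mYmqqZiJqqqqqqu7u6qqmaqqqpeLzdy6qqqqRDIiJGiYiZqpiIiaqqqqu7y7qqmZqqqqlmnN3cy7u7pEMQACWJh3iJmIeImZmqu8zMy6mImqq8y3RYvd3d3cy2ZkITV5mXd3iIiIiImZqrvNy6mImqq87+pBJpzd3d3diJhmiZqZh3eImZmYiJmZmrzLqZmqqrzv/XEBSKu7vMyqvLu6qpiHeImaqpmIiImZq7uqmqqqvN/tpSAUaJmau7ze3duqmIiImZqqqpmIiYmau7uqqqqr3dy5UzNWiIma3d7u7aqpmZmZmaqrqpiIiJrMzLqqmJvMu7qGVFaJmZnt3e7tuqqqqqmZmqu7qYiHebzdy6qXisuqu5dmeJqqqty7zd3KqqqqqZmZqrupiHZnm83cqoVpu7vMqHeKu7uqu6m93duqqqqqmZmaq7qYdlRYvdy6hFirzdyod3m7uqqZmazM3KqqqqqpmZmau6h2QiWbzLqERorNy6hkRYmYiGeJmqvNuqqqqqqYiIiaqYZTI2m7y5VEaKqZmGQhNVVneIh3ebzKqqqqqqmYh4mZiHYyR5rMp0RFZVeZhSABI1a6mGZ5q8y6qqqqqqmYiImZmFNGeby5ZUMjaaqoUgATRd3LmJmr3duqqqqqqqqZmqqqdUZ4mqqGQiWbzLqFIjNE3u3Lqrzd7cqqqqqqqqqqqqqWVniZqqhlaLzdy6h2ZUTN7tuazd3e26qqqqqqqqqqqpd3maqquqqqvM3MuqmHZqvMyqrN3d3cqqqqqqqqqqqqqHiru7q7zLuqu8zLqqmIiJu7u7zMzM26qqqqqqqqqqqoebzMuZmpmZmavMy6qqmYirzLuru7zduqqqqqqqqqqqh3m7uXVERFZnibzLuqqpiImsy7qrvN3bqqqqqqqqqqqXZoh2QiIzREVniru6qqZnZorN3Lu8zd26qqqqqqqqqqhlRDMzRWdmVVVnmruqo0VWes3u3LvM3cqqqrqqqqqqqGQhI0Z5mqmHZlZ4mqqzRWeKze7cu8zd26qqu6qqqqqYZDNGiavMy6mYdmeJqrdniau87tzMzd3cqqq7uqqqqql3d4q83e7ty6qZh3iZqZmqvMzN3d3d3dy6qavLqqqqqpmrzd7v/+3bqqqpiIiLu7zMzMze7d3MzLqqq8uqqqqqqrzd3e7u3Mu6qqqph3zMzMzLvN3dzMuqqqqry6qqqqq7zLuqvMuqqqqqqqqYjd3MupmqzNy7mHiqqqvMqqqqq7u6iHZniImaqqq7qqqd3Muod3iauoZEaaqqq8y6qqqruodmVVZniZqqqru6qqu7qphlRFZlMSSKqqqr3dy7uqmHdnd2Z3iZqqqqq7u6qqqZmHUyEQACWKu7qprN3Mu6mHd4iYiIiZmqqqqqu7upmZmZhkMQAUeavN3KiJqqqpmYiZmZiHiJmqqqqaqru7mZmau6hkNHmqqs3uuFVniIiZqqqpmHZ3iZqqqqqqu7uaqqvN3Jh5qqqpq93IZWeImaqqq6qYh3eJmqqqqqqru5qqq83bmZqqqqh4q7mIiZmqqqu7u6qZiIiZqqqpmqq7qqu7u5d5qqqqqXZ5qpmqqqqru8zLqqqpmZmqqpmZqru7u7uWNHq7uqqpdmiaqqqqqqu8zMy6qqqqqqqqmZmaqsy7lzEWrM3MuqqXeJqqqqqqqqvMzLqqqqqqqqqpmZmZyoYgAWrN3d3Kqqh4mrqqqqqpmqu8u6qqqqqqqqmZmZlkEAAmrN3N3Muqqpmru7qqqqmImqu7qqqqqqqqqpmZmAAAJYmrzLvLuqq8zMzcy6qqqYeImqu6qqqqqqqqqZmZAEeaqpmaq7u7u97//u7cuqqqmIiJqqqqqqqqqqqqmZlXmqqqqIiqu7zN7///7dzLu7upmJmqqqqqqqqqqqqqqqqqqqqqiJq83d3e//7czMzLu7qpmaqqqqqqqqqqqqqqqqqqqqqoir3v7c3u3LvM3czMy7qqqqqqqqqqqqqqqqqqqqqqqqqIre/uzN3MzMzd3MzMzLu6qqqqqqqqqqqqqqqqqqqqqpeL3e3KvM3d3d3d3d7u3cuqqqqqqqqqqqqqqqqqqqqqqGeauoZYve7t3u7u7v/+3LqqqqqqqqqqqqqqqqqqqqqpU0VVMAJ77u7u7u7u7u3Lu7u6qqqqqqqqqqqqqqqqqqqEEREAABe97t3dzMy7uqu7u7uqq7u7qqqqqqqqqqqs3cgxATVCAmm7qZiIiId4mru7uqqqu7u7qqqqqqqqqr3//ZVWiZhBJFVVVVZ3d4mru7u6qqqru7u7qqqqqqqqvO/+25qqqoQiIzRVZ4mZq7u7u7qqqqq7zMu6qqqqqqqaze7uy6qqqGVWeIiImqu7u7qqqqqqqqu7u7qquqqqqoiZrO/su6qqqZmqqpmau7u7qqqqqqqqqqu7u8zcuqqqiGV63u3MzLu7u7uqqZmru7u6qqqqqqmZmqqq3e7bqrqXVWi8zMzMzMzMy6qpmaqru8u7u7qqqZmZmqre7u3Mupd3aJqru7u7u7u7qqmZmqqrzMzMu6qqmZmaqu7//+3LiJmHiaqqmZmZmZqqqpmqqaq7zMzLu6qqmZqq7u///smaqpd4mqmZmIiImaqqqaqqqqu7vMy7u6qqqqrd3u/tqaqqqHiaqZmZmZmaqqqpqqqqqru7u7u7u7u7usvM3tyZqqqqiJqpmZmaqqqqqqqqqqqqu7u7u7u7u7u7"/>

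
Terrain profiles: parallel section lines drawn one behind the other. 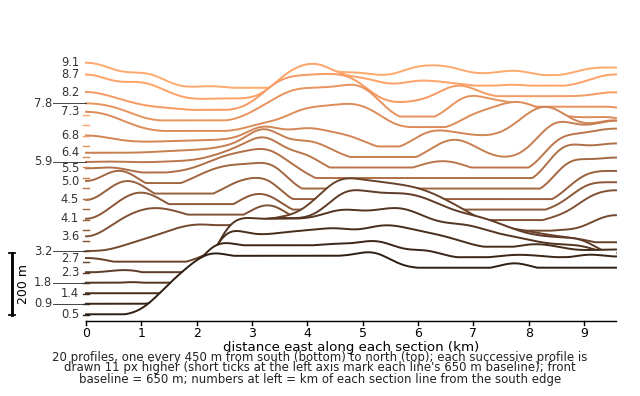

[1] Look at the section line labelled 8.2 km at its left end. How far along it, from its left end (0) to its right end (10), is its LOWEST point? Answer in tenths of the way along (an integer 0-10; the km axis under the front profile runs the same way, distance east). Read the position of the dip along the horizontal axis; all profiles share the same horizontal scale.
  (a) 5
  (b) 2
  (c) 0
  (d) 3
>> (b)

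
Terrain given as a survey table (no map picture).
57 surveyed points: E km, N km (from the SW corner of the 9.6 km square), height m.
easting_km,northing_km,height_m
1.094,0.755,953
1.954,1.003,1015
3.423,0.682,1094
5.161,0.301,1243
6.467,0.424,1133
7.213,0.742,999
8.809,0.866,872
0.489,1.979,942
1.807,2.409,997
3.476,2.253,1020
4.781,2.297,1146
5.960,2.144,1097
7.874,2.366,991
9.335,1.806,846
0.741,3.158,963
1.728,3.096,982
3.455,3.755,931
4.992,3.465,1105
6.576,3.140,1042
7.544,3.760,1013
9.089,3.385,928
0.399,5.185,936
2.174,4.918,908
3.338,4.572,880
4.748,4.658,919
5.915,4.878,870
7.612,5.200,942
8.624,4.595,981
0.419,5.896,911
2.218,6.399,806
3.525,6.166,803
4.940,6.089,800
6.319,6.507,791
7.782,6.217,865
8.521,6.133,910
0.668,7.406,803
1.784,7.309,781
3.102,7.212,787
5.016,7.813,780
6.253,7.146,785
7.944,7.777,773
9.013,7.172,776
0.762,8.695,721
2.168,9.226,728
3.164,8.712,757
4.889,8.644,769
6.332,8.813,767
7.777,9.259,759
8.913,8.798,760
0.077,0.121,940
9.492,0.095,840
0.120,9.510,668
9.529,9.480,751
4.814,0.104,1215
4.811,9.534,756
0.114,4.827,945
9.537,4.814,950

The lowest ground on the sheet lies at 660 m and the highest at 1250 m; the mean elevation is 905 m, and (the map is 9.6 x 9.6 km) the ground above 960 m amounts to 31.8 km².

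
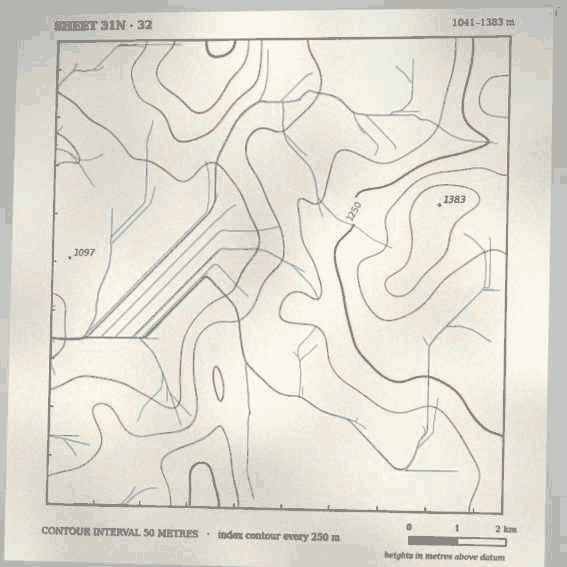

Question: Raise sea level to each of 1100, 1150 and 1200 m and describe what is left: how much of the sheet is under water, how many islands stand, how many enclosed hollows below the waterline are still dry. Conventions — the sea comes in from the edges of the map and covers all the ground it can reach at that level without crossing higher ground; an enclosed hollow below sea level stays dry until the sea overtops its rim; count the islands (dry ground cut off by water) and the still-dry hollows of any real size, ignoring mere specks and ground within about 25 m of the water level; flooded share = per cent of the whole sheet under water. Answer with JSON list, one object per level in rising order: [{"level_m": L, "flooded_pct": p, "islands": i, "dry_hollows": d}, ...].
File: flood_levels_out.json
[{"level_m": 1100, "flooded_pct": 20, "islands": 0, "dry_hollows": 0}, {"level_m": 1150, "flooded_pct": 34, "islands": 0, "dry_hollows": 0}, {"level_m": 1200, "flooded_pct": 69, "islands": 0, "dry_hollows": 0}]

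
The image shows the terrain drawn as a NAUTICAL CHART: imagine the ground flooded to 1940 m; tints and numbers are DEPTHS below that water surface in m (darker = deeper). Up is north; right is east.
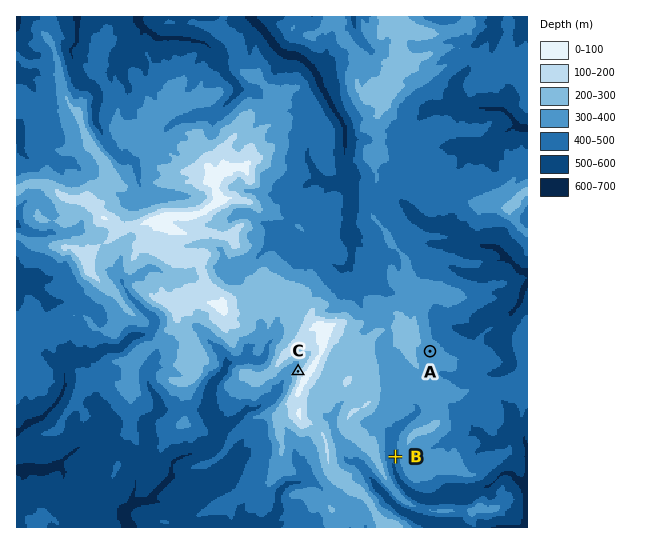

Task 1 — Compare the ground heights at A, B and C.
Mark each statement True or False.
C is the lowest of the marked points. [False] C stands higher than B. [True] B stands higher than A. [False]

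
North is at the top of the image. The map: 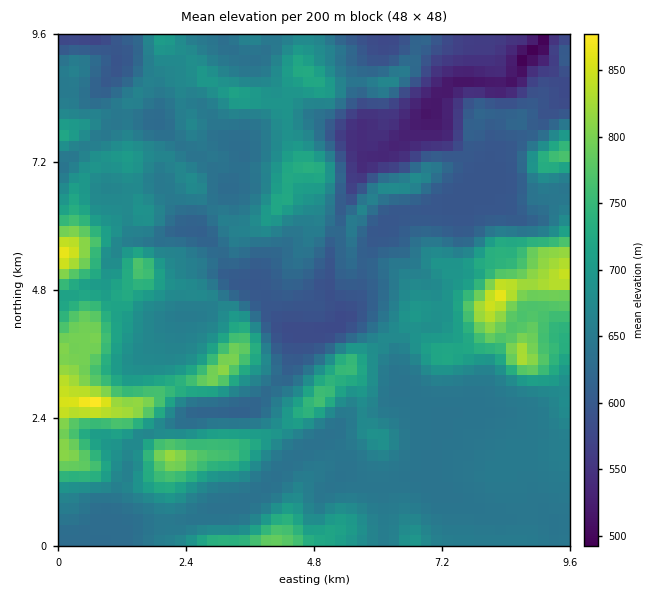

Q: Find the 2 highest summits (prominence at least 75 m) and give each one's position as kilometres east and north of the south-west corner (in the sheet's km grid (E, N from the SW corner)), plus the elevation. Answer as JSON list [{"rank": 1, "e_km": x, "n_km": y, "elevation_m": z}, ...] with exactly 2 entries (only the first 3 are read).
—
[{"rank": 1, "e_km": 0.69, "n_km": 2.66, "elevation_m": 885}, {"rank": 2, "e_km": 8.31, "n_km": 4.76, "elevation_m": 870}]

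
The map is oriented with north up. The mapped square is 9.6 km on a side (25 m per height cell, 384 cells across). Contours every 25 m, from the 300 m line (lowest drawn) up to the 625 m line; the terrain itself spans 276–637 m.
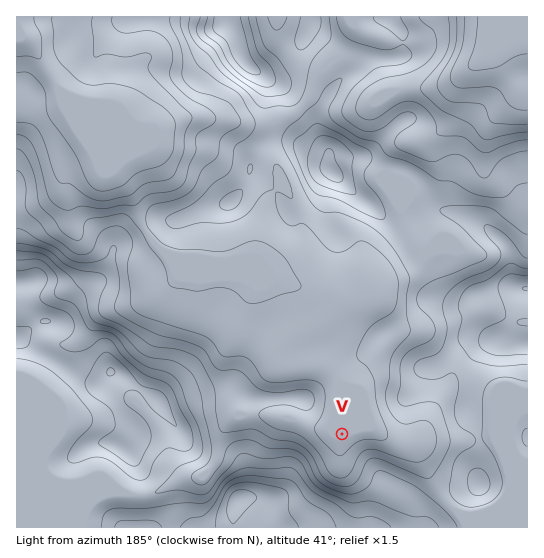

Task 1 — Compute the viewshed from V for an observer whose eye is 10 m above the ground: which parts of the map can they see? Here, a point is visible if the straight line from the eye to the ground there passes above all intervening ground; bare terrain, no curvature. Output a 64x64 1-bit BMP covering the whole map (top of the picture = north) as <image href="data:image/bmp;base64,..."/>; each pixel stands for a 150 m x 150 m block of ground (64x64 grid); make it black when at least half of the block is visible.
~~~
<image width="64" height="64" href="data:image/bmp;base64,Qk0+AgAAAAAAAD4AAAAoAAAAQAAAAEAAAAABAAEAAAAAAAACAAATCwAAEwsAAAIAAAAAAAAA////AAAAAAAAAAAAAAAAAAAAAAAAAAAAAAAAAAH4AAAAAAAAB/gAAAAAAAAP+ACAAAAAAD/wAYAAAAAAH/AHgAAAAAAf+A+AAAAAAB/4H4AAAAAAP/gfAAAABAI/+48AAAAGAz//jwAAAA8DH/+HAAAAD4IP/4cAAAAfxw//hwAAAB/Hj/8DAAAAP4AH/wEAAAA/AAP/gAAAAB4AAf/gAAAMDgAB/8AAAAwAAAH/gAAACAAAA/8AAAAIAAABHAAAAAAAAAAOACAAAAAAAAIAAAAAAAAAAAAAAAAAAAAAwAAAAAAAAADwAAAAAAAAAHgAAAAAAAAAQAAAAAAAAAAAAAAAAAAAAEAAAAAAAB+AQAAAAAAAH8DAAAAAAAA/44AAAAAAAH//gAAAAAAAf/8AAAAAAAD//gAAAAAAAf/8AAAAAAAB3/gAAAAAAB8f8AAAAAAADx/gAAAAAAAPH8AAAAAAAAc/gAAAAAAABz4AAAAAAAADcAAAAAAAAAPgAAAAAAAAA8AAAAAAAAABAAAAAAAAAAAAAAAAAAAAAAAAAAAAAAAAAAAAAAAAAAMAAAAAAAAAA4AAAAAAAAAHgAAAAAAAAA+AAAAAAAAAPwAAAAAAAAA8AAAAAAAAAHgAAAAAAAAA4AAAAAAAAAHAAAAAAAAAA+AAAAAAAAAAYAAAAAAAAAAAAAAAAA=="/>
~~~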